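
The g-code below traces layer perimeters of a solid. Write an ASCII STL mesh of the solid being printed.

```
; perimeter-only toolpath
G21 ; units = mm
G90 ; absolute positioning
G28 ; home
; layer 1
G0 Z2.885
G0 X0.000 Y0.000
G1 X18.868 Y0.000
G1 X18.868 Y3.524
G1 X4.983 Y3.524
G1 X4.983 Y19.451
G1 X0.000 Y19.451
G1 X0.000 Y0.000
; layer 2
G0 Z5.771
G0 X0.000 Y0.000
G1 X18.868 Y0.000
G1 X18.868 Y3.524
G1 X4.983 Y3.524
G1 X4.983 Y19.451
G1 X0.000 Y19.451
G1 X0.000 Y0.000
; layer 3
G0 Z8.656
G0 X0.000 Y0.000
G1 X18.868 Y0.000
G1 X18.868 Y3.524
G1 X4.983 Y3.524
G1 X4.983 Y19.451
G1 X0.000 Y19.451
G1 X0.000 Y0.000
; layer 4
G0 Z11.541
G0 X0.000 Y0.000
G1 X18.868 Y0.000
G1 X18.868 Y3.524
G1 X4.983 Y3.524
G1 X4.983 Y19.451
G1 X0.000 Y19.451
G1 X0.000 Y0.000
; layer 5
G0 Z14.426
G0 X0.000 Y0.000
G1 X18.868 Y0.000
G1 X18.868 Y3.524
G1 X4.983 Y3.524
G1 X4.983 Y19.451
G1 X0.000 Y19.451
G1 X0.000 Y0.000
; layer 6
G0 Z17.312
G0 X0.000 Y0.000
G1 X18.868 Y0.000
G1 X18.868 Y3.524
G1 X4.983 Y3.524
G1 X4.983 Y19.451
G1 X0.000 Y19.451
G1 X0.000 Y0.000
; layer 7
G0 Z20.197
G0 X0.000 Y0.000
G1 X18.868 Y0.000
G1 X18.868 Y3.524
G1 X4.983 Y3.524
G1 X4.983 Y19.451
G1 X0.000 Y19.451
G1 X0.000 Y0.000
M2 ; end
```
solid part
  facet normal 0.0000 0.0000 -1.0000
    outer loop
      vertex 18.868 3.524 0.000
      vertex 18.868 0.000 0.000
      vertex 0.000 0.000 0.000
    endloop
  endfacet
  facet normal 0.0000 0.0000 -1.0000
    outer loop
      vertex 4.983 3.524 0.000
      vertex 18.868 3.524 0.000
      vertex 0.000 0.000 0.000
    endloop
  endfacet
  facet normal 0.0000 0.0000 -1.0000
    outer loop
      vertex 4.983 19.451 0.000
      vertex 4.983 3.524 0.000
      vertex 0.000 0.000 0.000
    endloop
  endfacet
  facet normal 0.0000 0.0000 -1.0000
    outer loop
      vertex 0.000 19.451 0.000
      vertex 4.983 19.451 0.000
      vertex 0.000 0.000 0.000
    endloop
  endfacet
  facet normal 0.0000 0.0000 1.0000
    outer loop
      vertex 0.000 0.000 20.197
      vertex 18.868 0.000 20.197
      vertex 18.868 3.524 20.197
    endloop
  endfacet
  facet normal 0.0000 0.0000 1.0000
    outer loop
      vertex 0.000 0.000 20.197
      vertex 18.868 3.524 20.197
      vertex 4.983 3.524 20.197
    endloop
  endfacet
  facet normal 0.0000 0.0000 1.0000
    outer loop
      vertex 0.000 0.000 20.197
      vertex 4.983 3.524 20.197
      vertex 4.983 19.451 20.197
    endloop
  endfacet
  facet normal 0.0000 0.0000 1.0000
    outer loop
      vertex 0.000 0.000 20.197
      vertex 4.983 19.451 20.197
      vertex 0.000 19.451 20.197
    endloop
  endfacet
  facet normal 0.0000 -1.0000 0.0000
    outer loop
      vertex 0.000 0.000 0.000
      vertex 18.868 0.000 0.000
      vertex 18.868 0.000 20.197
    endloop
  endfacet
  facet normal 0.0000 -1.0000 0.0000
    outer loop
      vertex 0.000 0.000 0.000
      vertex 18.868 0.000 20.197
      vertex 0.000 0.000 20.197
    endloop
  endfacet
  facet normal 1.0000 0.0000 0.0000
    outer loop
      vertex 18.868 0.000 0.000
      vertex 18.868 3.524 0.000
      vertex 18.868 3.524 20.197
    endloop
  endfacet
  facet normal 1.0000 0.0000 0.0000
    outer loop
      vertex 18.868 0.000 0.000
      vertex 18.868 3.524 20.197
      vertex 18.868 0.000 20.197
    endloop
  endfacet
  facet normal 0.0000 1.0000 0.0000
    outer loop
      vertex 18.868 3.524 0.000
      vertex 4.983 3.524 0.000
      vertex 4.983 3.524 20.197
    endloop
  endfacet
  facet normal 0.0000 1.0000 0.0000
    outer loop
      vertex 18.868 3.524 0.000
      vertex 4.983 3.524 20.197
      vertex 18.868 3.524 20.197
    endloop
  endfacet
  facet normal 1.0000 0.0000 0.0000
    outer loop
      vertex 4.983 3.524 0.000
      vertex 4.983 19.451 0.000
      vertex 4.983 19.451 20.197
    endloop
  endfacet
  facet normal 1.0000 0.0000 0.0000
    outer loop
      vertex 4.983 3.524 0.000
      vertex 4.983 19.451 20.197
      vertex 4.983 3.524 20.197
    endloop
  endfacet
  facet normal 0.0000 1.0000 0.0000
    outer loop
      vertex 4.983 19.451 0.000
      vertex 0.000 19.451 0.000
      vertex 0.000 19.451 20.197
    endloop
  endfacet
  facet normal 0.0000 1.0000 0.0000
    outer loop
      vertex 4.983 19.451 0.000
      vertex 0.000 19.451 20.197
      vertex 4.983 19.451 20.197
    endloop
  endfacet
  facet normal -1.0000 0.0000 0.0000
    outer loop
      vertex 0.000 19.451 0.000
      vertex 0.000 0.000 0.000
      vertex 0.000 0.000 20.197
    endloop
  endfacet
  facet normal -1.0000 0.0000 0.0000
    outer loop
      vertex 0.000 19.451 0.000
      vertex 0.000 0.000 20.197
      vertex 0.000 19.451 20.197
    endloop
  endfacet
endsolid part

The G0 Z moves step by Δz≈2.885 mm. Every layer's G1 loop is the same polygon, so the solid is a straight extrusion of it from z=0 to z≈20.2. Closing with flat bottom and top caps and triangulating gives 20 facets — an L-shaped prism: outer 18.9 × 19.5 mm, arm thicknesses ≈ 3.52 mm (horizontal) and 4.98 mm (vertical), extruded 20.2 mm in z.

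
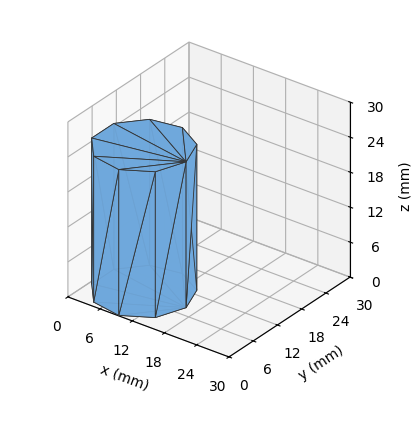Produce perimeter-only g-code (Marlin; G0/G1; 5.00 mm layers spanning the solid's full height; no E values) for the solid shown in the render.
Reading the render: the shape is a regular 9-sided prism (a cylinder approximated with 9 flat sides), circumscribed radius ≈ 8 mm, height ≈ 25 mm (dimensions read to the nearest mm from the axis ticks). For the g-code, the solid's height is divided into equal slices at the stated Δz and each level perimeter traced with G1 moves after a G0 lift.

; perimeter-only toolpath
G21 ; units = mm
G90 ; absolute positioning
G28 ; home
; layer 1
G0 Z5.00
G0 X16.00 Y8.00
G1 X14.13 Y13.14
G1 X9.39 Y15.88
G1 X4.00 Y14.93
G1 X0.48 Y10.74
G1 X0.48 Y5.26
G1 X4.00 Y1.07
G1 X9.39 Y0.12
G1 X14.13 Y2.86
G1 X16.00 Y8.00
; layer 2
G0 Z10.00
G0 X16.00 Y8.00
G1 X14.13 Y13.14
G1 X9.39 Y15.88
G1 X4.00 Y14.93
G1 X0.48 Y10.74
G1 X0.48 Y5.26
G1 X4.00 Y1.07
G1 X9.39 Y0.12
G1 X14.13 Y2.86
G1 X16.00 Y8.00
; layer 3
G0 Z15.00
G0 X16.00 Y8.00
G1 X14.13 Y13.14
G1 X9.39 Y15.88
G1 X4.00 Y14.93
G1 X0.48 Y10.74
G1 X0.48 Y5.26
G1 X4.00 Y1.07
G1 X9.39 Y0.12
G1 X14.13 Y2.86
G1 X16.00 Y8.00
; layer 4
G0 Z20.00
G0 X16.00 Y8.00
G1 X14.13 Y13.14
G1 X9.39 Y15.88
G1 X4.00 Y14.93
G1 X0.48 Y10.74
G1 X0.48 Y5.26
G1 X4.00 Y1.07
G1 X9.39 Y0.12
G1 X14.13 Y2.86
G1 X16.00 Y8.00
; layer 5
G0 Z25.00
G0 X16.00 Y8.00
G1 X14.13 Y13.14
G1 X9.39 Y15.88
G1 X4.00 Y14.93
G1 X0.48 Y10.74
G1 X0.48 Y5.26
G1 X4.00 Y1.07
G1 X9.39 Y0.12
G1 X14.13 Y2.86
G1 X16.00 Y8.00
M2 ; end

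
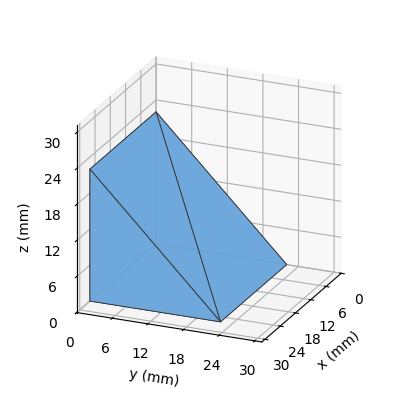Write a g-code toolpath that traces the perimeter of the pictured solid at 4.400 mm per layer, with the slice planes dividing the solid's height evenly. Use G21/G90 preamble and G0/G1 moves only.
Reading the render: the shape is a wedge (ramp): 26 × 22 mm base, rising to 22 mm along the y=0 edge and sloping linearly to z=0 at y=22 (dimensions read to the nearest mm from the axis ticks). For the g-code, the solid's height is divided into equal slices at the stated Δz and each level perimeter traced with G1 moves after a G0 lift.

; perimeter-only toolpath
G21 ; units = mm
G90 ; absolute positioning
G28 ; home
; layer 1
G0 Z4.400
G0 X0.000 Y0.000
G1 X26.000 Y0.000
G1 X26.000 Y17.600
G1 X0.000 Y17.600
G1 X0.000 Y0.000
; layer 2
G0 Z8.800
G0 X0.000 Y0.000
G1 X26.000 Y0.000
G1 X26.000 Y13.200
G1 X0.000 Y13.200
G1 X0.000 Y0.000
; layer 3
G0 Z13.200
G0 X0.000 Y0.000
G1 X26.000 Y0.000
G1 X26.000 Y8.800
G1 X0.000 Y8.800
G1 X0.000 Y0.000
; layer 4
G0 Z17.600
G0 X0.000 Y0.000
G1 X26.000 Y0.000
G1 X26.000 Y4.400
G1 X0.000 Y4.400
G1 X0.000 Y0.000
M2 ; end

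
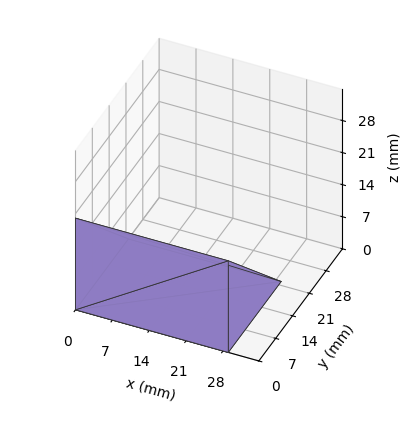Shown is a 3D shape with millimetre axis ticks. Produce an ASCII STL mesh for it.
Reading the render: the shape is a wedge (ramp): 29 × 22 mm base, rising to 20 mm along the y=0 edge and sloping linearly to z=0 at y=22 (dimensions read to the nearest mm from the axis ticks). For the STL, each face is triangulated and given an outward normal.

solid part
  facet normal 0.0000 0.0000 -1.0000
    outer loop
      vertex 29.00 22.00 0.00
      vertex 29.00 0.00 0.00
      vertex 0.00 0.00 0.00
    endloop
  endfacet
  facet normal 0.0000 0.0000 -1.0000
    outer loop
      vertex 0.00 22.00 0.00
      vertex 29.00 22.00 0.00
      vertex 0.00 0.00 0.00
    endloop
  endfacet
  facet normal 0.0000 -1.0000 0.0000
    outer loop
      vertex 0.00 0.00 0.00
      vertex 29.00 0.00 0.00
      vertex 29.00 0.00 20.00
    endloop
  endfacet
  facet normal 0.0000 -1.0000 0.0000
    outer loop
      vertex 0.00 0.00 0.00
      vertex 29.00 0.00 20.00
      vertex 0.00 0.00 20.00
    endloop
  endfacet
  facet normal 0.0000 0.6727 0.7399
    outer loop
      vertex 0.00 0.00 20.00
      vertex 29.00 0.00 20.00
      vertex 29.00 22.00 0.00
    endloop
  endfacet
  facet normal 0.0000 0.6727 0.7399
    outer loop
      vertex 0.00 0.00 20.00
      vertex 29.00 22.00 0.00
      vertex 0.00 22.00 0.00
    endloop
  endfacet
  facet normal -1.0000 0.0000 0.0000
    outer loop
      vertex 0.00 0.00 20.00
      vertex 0.00 22.00 0.00
      vertex 0.00 0.00 0.00
    endloop
  endfacet
  facet normal 1.0000 0.0000 0.0000
    outer loop
      vertex 29.00 0.00 0.00
      vertex 29.00 22.00 0.00
      vertex 29.00 0.00 20.00
    endloop
  endfacet
endsolid part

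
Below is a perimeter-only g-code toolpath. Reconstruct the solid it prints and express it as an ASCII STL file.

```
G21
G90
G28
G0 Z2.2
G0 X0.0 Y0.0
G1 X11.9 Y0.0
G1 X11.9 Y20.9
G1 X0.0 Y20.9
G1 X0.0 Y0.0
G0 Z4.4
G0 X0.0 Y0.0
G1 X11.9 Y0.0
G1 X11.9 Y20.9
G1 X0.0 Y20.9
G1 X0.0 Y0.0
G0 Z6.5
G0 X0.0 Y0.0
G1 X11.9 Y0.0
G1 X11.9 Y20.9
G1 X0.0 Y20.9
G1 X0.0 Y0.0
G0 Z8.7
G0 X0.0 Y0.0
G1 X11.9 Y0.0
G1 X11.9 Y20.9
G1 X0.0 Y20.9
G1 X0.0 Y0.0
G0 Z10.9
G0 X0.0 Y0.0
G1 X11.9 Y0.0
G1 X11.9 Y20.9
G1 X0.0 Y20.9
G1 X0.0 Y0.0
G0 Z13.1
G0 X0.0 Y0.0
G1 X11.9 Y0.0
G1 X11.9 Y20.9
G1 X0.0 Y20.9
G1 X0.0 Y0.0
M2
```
solid part
  facet normal 0.0000 0.0000 -1.0000
    outer loop
      vertex 11.9 20.9 0.0
      vertex 11.9 0.0 0.0
      vertex 0.0 0.0 0.0
    endloop
  endfacet
  facet normal 0.0000 0.0000 -1.0000
    outer loop
      vertex 0.0 20.9 0.0
      vertex 11.9 20.9 0.0
      vertex 0.0 0.0 0.0
    endloop
  endfacet
  facet normal 0.0000 0.0000 1.0000
    outer loop
      vertex 0.0 0.0 13.1
      vertex 11.9 0.0 13.1
      vertex 11.9 20.9 13.1
    endloop
  endfacet
  facet normal 0.0000 0.0000 1.0000
    outer loop
      vertex 0.0 0.0 13.1
      vertex 11.9 20.9 13.1
      vertex 0.0 20.9 13.1
    endloop
  endfacet
  facet normal 0.0000 -1.0000 0.0000
    outer loop
      vertex 0.0 0.0 0.0
      vertex 11.9 0.0 0.0
      vertex 11.9 0.0 13.1
    endloop
  endfacet
  facet normal 0.0000 -1.0000 0.0000
    outer loop
      vertex 0.0 0.0 0.0
      vertex 11.9 0.0 13.1
      vertex 0.0 0.0 13.1
    endloop
  endfacet
  facet normal 0.0000 1.0000 0.0000
    outer loop
      vertex 11.9 20.9 13.1
      vertex 11.9 20.9 0.0
      vertex 0.0 20.9 0.0
    endloop
  endfacet
  facet normal 0.0000 1.0000 0.0000
    outer loop
      vertex 0.0 20.9 13.1
      vertex 11.9 20.9 13.1
      vertex 0.0 20.9 0.0
    endloop
  endfacet
  facet normal -1.0000 0.0000 0.0000
    outer loop
      vertex 0.0 20.9 13.1
      vertex 0.0 20.9 0.0
      vertex 0.0 0.0 0.0
    endloop
  endfacet
  facet normal -1.0000 0.0000 0.0000
    outer loop
      vertex 0.0 0.0 13.1
      vertex 0.0 20.9 13.1
      vertex 0.0 0.0 0.0
    endloop
  endfacet
  facet normal 1.0000 0.0000 0.0000
    outer loop
      vertex 11.9 0.0 0.0
      vertex 11.9 20.9 0.0
      vertex 11.9 20.9 13.1
    endloop
  endfacet
  facet normal 1.0000 0.0000 0.0000
    outer loop
      vertex 11.9 0.0 0.0
      vertex 11.9 20.9 13.1
      vertex 11.9 0.0 13.1
    endloop
  endfacet
endsolid part

The G0 Z moves step by Δz≈2.2 mm. Every layer's G1 loop is the same polygon, so the solid is a straight extrusion of it from z=0 to z≈13.1. Closing with flat bottom and top caps and triangulating gives 12 facets — a rectangular box, roughly 11.9 × 20.9 mm footprint and 13.1 mm tall.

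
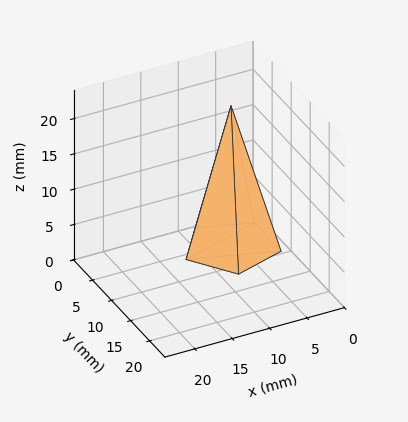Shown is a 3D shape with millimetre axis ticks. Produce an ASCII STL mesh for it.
Reading the render: the shape is a regular 5-sided pyramid, base circumscribed radius ≈ 6 mm, apex at z ≈ 20 mm (dimensions read to the nearest mm from the axis ticks). For the STL, each face is triangulated and given an outward normal.

solid part
  facet normal 0.0000 0.0000 -1.0000
    outer loop
      vertex 1.1 9.5 0.0
      vertex 7.9 11.7 0.0
      vertex 12.0 6.0 0.0
    endloop
  endfacet
  facet normal 0.0000 0.0000 -1.0000
    outer loop
      vertex 1.1 2.5 0.0
      vertex 1.1 9.5 0.0
      vertex 12.0 6.0 0.0
    endloop
  endfacet
  facet normal 0.0000 0.0000 -1.0000
    outer loop
      vertex 7.9 0.3 0.0
      vertex 1.1 2.5 0.0
      vertex 12.0 6.0 0.0
    endloop
  endfacet
  facet normal 0.7888 0.5673 0.2366
    outer loop
      vertex 12.0 6.0 0.0
      vertex 7.9 11.7 0.0
      vertex 6.0 6.0 20.0
    endloop
  endfacet
  facet normal -0.2992 0.9248 0.2351
    outer loop
      vertex 7.9 11.7 0.0
      vertex 1.1 9.5 0.0
      vertex 6.0 6.0 20.0
    endloop
  endfacet
  facet normal -0.9713 0.0000 0.2380
    outer loop
      vertex 1.1 9.5 0.0
      vertex 1.1 2.5 0.0
      vertex 6.0 6.0 20.0
    endloop
  endfacet
  facet normal -0.2992 -0.9248 0.2351
    outer loop
      vertex 1.1 2.5 0.0
      vertex 7.9 0.3 0.0
      vertex 6.0 6.0 20.0
    endloop
  endfacet
  facet normal 0.7888 -0.5673 0.2366
    outer loop
      vertex 7.9 0.3 0.0
      vertex 12.0 6.0 0.0
      vertex 6.0 6.0 20.0
    endloop
  endfacet
endsolid part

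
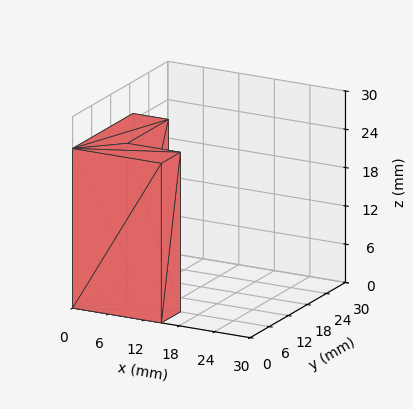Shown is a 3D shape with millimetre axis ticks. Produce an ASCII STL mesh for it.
Reading the render: the shape is an L-shaped prism: outer 15 × 19 mm, arm thicknesses ≈ 6 mm (horizontal) and 6 mm (vertical), extruded 25 mm in z (dimensions read to the nearest mm from the axis ticks). For the STL, each face is triangulated and given an outward normal.

solid part
  facet normal 0.0000 0.0000 -1.0000
    outer loop
      vertex 15.00 6.00 0.00
      vertex 15.00 0.00 0.00
      vertex 0.00 0.00 0.00
    endloop
  endfacet
  facet normal 0.0000 0.0000 -1.0000
    outer loop
      vertex 6.00 6.00 0.00
      vertex 15.00 6.00 0.00
      vertex 0.00 0.00 0.00
    endloop
  endfacet
  facet normal 0.0000 0.0000 -1.0000
    outer loop
      vertex 6.00 19.00 0.00
      vertex 6.00 6.00 0.00
      vertex 0.00 0.00 0.00
    endloop
  endfacet
  facet normal 0.0000 0.0000 -1.0000
    outer loop
      vertex 0.00 19.00 0.00
      vertex 6.00 19.00 0.00
      vertex 0.00 0.00 0.00
    endloop
  endfacet
  facet normal 0.0000 0.0000 1.0000
    outer loop
      vertex 0.00 0.00 25.00
      vertex 15.00 0.00 25.00
      vertex 15.00 6.00 25.00
    endloop
  endfacet
  facet normal 0.0000 0.0000 1.0000
    outer loop
      vertex 0.00 0.00 25.00
      vertex 15.00 6.00 25.00
      vertex 6.00 6.00 25.00
    endloop
  endfacet
  facet normal 0.0000 0.0000 1.0000
    outer loop
      vertex 0.00 0.00 25.00
      vertex 6.00 6.00 25.00
      vertex 6.00 19.00 25.00
    endloop
  endfacet
  facet normal 0.0000 0.0000 1.0000
    outer loop
      vertex 0.00 0.00 25.00
      vertex 6.00 19.00 25.00
      vertex 0.00 19.00 25.00
    endloop
  endfacet
  facet normal 0.0000 -1.0000 0.0000
    outer loop
      vertex 0.00 0.00 0.00
      vertex 15.00 0.00 0.00
      vertex 15.00 0.00 25.00
    endloop
  endfacet
  facet normal 0.0000 -1.0000 0.0000
    outer loop
      vertex 0.00 0.00 0.00
      vertex 15.00 0.00 25.00
      vertex 0.00 0.00 25.00
    endloop
  endfacet
  facet normal 1.0000 0.0000 0.0000
    outer loop
      vertex 15.00 0.00 0.00
      vertex 15.00 6.00 0.00
      vertex 15.00 6.00 25.00
    endloop
  endfacet
  facet normal 1.0000 0.0000 0.0000
    outer loop
      vertex 15.00 0.00 0.00
      vertex 15.00 6.00 25.00
      vertex 15.00 0.00 25.00
    endloop
  endfacet
  facet normal 0.0000 1.0000 0.0000
    outer loop
      vertex 15.00 6.00 0.00
      vertex 6.00 6.00 0.00
      vertex 6.00 6.00 25.00
    endloop
  endfacet
  facet normal 0.0000 1.0000 0.0000
    outer loop
      vertex 15.00 6.00 0.00
      vertex 6.00 6.00 25.00
      vertex 15.00 6.00 25.00
    endloop
  endfacet
  facet normal 1.0000 0.0000 0.0000
    outer loop
      vertex 6.00 6.00 0.00
      vertex 6.00 19.00 0.00
      vertex 6.00 19.00 25.00
    endloop
  endfacet
  facet normal 1.0000 0.0000 0.0000
    outer loop
      vertex 6.00 6.00 0.00
      vertex 6.00 19.00 25.00
      vertex 6.00 6.00 25.00
    endloop
  endfacet
  facet normal 0.0000 1.0000 0.0000
    outer loop
      vertex 6.00 19.00 0.00
      vertex 0.00 19.00 0.00
      vertex 0.00 19.00 25.00
    endloop
  endfacet
  facet normal 0.0000 1.0000 0.0000
    outer loop
      vertex 6.00 19.00 0.00
      vertex 0.00 19.00 25.00
      vertex 6.00 19.00 25.00
    endloop
  endfacet
  facet normal -1.0000 0.0000 0.0000
    outer loop
      vertex 0.00 19.00 0.00
      vertex 0.00 0.00 0.00
      vertex 0.00 0.00 25.00
    endloop
  endfacet
  facet normal -1.0000 0.0000 0.0000
    outer loop
      vertex 0.00 19.00 0.00
      vertex 0.00 0.00 25.00
      vertex 0.00 19.00 25.00
    endloop
  endfacet
endsolid part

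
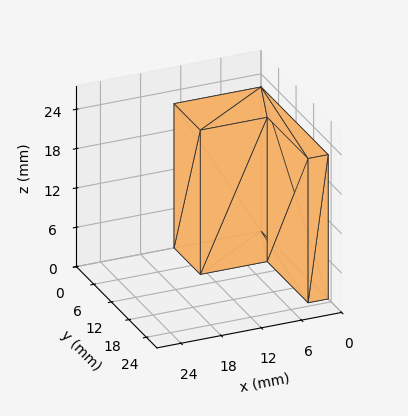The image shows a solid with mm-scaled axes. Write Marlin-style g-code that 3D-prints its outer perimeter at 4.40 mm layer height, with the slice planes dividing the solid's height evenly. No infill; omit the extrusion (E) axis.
Reading the render: the shape is an L-shaped prism: outer 13 × 23 mm, arm thicknesses ≈ 9 mm (horizontal) and 3 mm (vertical), extruded 22 mm in z (dimensions read to the nearest mm from the axis ticks). For the g-code, the solid's height is divided into equal slices at the stated Δz and each level perimeter traced with G1 moves after a G0 lift.

; perimeter-only toolpath
G21 ; units = mm
G90 ; absolute positioning
G28 ; home
; layer 1
G0 Z4.40
G0 X0.00 Y0.00
G1 X13.00 Y0.00
G1 X13.00 Y9.00
G1 X3.00 Y9.00
G1 X3.00 Y23.00
G1 X0.00 Y23.00
G1 X0.00 Y0.00
; layer 2
G0 Z8.80
G0 X0.00 Y0.00
G1 X13.00 Y0.00
G1 X13.00 Y9.00
G1 X3.00 Y9.00
G1 X3.00 Y23.00
G1 X0.00 Y23.00
G1 X0.00 Y0.00
; layer 3
G0 Z13.20
G0 X0.00 Y0.00
G1 X13.00 Y0.00
G1 X13.00 Y9.00
G1 X3.00 Y9.00
G1 X3.00 Y23.00
G1 X0.00 Y23.00
G1 X0.00 Y0.00
; layer 4
G0 Z17.60
G0 X0.00 Y0.00
G1 X13.00 Y0.00
G1 X13.00 Y9.00
G1 X3.00 Y9.00
G1 X3.00 Y23.00
G1 X0.00 Y23.00
G1 X0.00 Y0.00
; layer 5
G0 Z22.00
G0 X0.00 Y0.00
G1 X13.00 Y0.00
G1 X13.00 Y9.00
G1 X3.00 Y9.00
G1 X3.00 Y23.00
G1 X0.00 Y23.00
G1 X0.00 Y0.00
M2 ; end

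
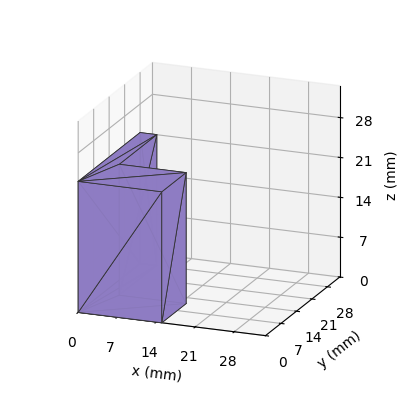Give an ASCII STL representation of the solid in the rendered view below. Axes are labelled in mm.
Reading the render: the shape is an L-shaped prism: outer 15 × 28 mm, arm thicknesses ≈ 11 mm (horizontal) and 3 mm (vertical), extruded 23 mm in z (dimensions read to the nearest mm from the axis ticks). For the STL, each face is triangulated and given an outward normal.

solid part
  facet normal 0.0000 0.0000 -1.0000
    outer loop
      vertex 15.00 11.00 0.00
      vertex 15.00 0.00 0.00
      vertex 0.00 0.00 0.00
    endloop
  endfacet
  facet normal 0.0000 0.0000 -1.0000
    outer loop
      vertex 3.00 11.00 0.00
      vertex 15.00 11.00 0.00
      vertex 0.00 0.00 0.00
    endloop
  endfacet
  facet normal 0.0000 0.0000 -1.0000
    outer loop
      vertex 3.00 28.00 0.00
      vertex 3.00 11.00 0.00
      vertex 0.00 0.00 0.00
    endloop
  endfacet
  facet normal 0.0000 0.0000 -1.0000
    outer loop
      vertex 0.00 28.00 0.00
      vertex 3.00 28.00 0.00
      vertex 0.00 0.00 0.00
    endloop
  endfacet
  facet normal 0.0000 0.0000 1.0000
    outer loop
      vertex 0.00 0.00 23.00
      vertex 15.00 0.00 23.00
      vertex 15.00 11.00 23.00
    endloop
  endfacet
  facet normal 0.0000 0.0000 1.0000
    outer loop
      vertex 0.00 0.00 23.00
      vertex 15.00 11.00 23.00
      vertex 3.00 11.00 23.00
    endloop
  endfacet
  facet normal 0.0000 0.0000 1.0000
    outer loop
      vertex 0.00 0.00 23.00
      vertex 3.00 11.00 23.00
      vertex 3.00 28.00 23.00
    endloop
  endfacet
  facet normal 0.0000 0.0000 1.0000
    outer loop
      vertex 0.00 0.00 23.00
      vertex 3.00 28.00 23.00
      vertex 0.00 28.00 23.00
    endloop
  endfacet
  facet normal 0.0000 -1.0000 0.0000
    outer loop
      vertex 0.00 0.00 0.00
      vertex 15.00 0.00 0.00
      vertex 15.00 0.00 23.00
    endloop
  endfacet
  facet normal 0.0000 -1.0000 0.0000
    outer loop
      vertex 0.00 0.00 0.00
      vertex 15.00 0.00 23.00
      vertex 0.00 0.00 23.00
    endloop
  endfacet
  facet normal 1.0000 0.0000 0.0000
    outer loop
      vertex 15.00 0.00 0.00
      vertex 15.00 11.00 0.00
      vertex 15.00 11.00 23.00
    endloop
  endfacet
  facet normal 1.0000 0.0000 0.0000
    outer loop
      vertex 15.00 0.00 0.00
      vertex 15.00 11.00 23.00
      vertex 15.00 0.00 23.00
    endloop
  endfacet
  facet normal 0.0000 1.0000 0.0000
    outer loop
      vertex 15.00 11.00 0.00
      vertex 3.00 11.00 0.00
      vertex 3.00 11.00 23.00
    endloop
  endfacet
  facet normal 0.0000 1.0000 0.0000
    outer loop
      vertex 15.00 11.00 0.00
      vertex 3.00 11.00 23.00
      vertex 15.00 11.00 23.00
    endloop
  endfacet
  facet normal 1.0000 0.0000 0.0000
    outer loop
      vertex 3.00 11.00 0.00
      vertex 3.00 28.00 0.00
      vertex 3.00 28.00 23.00
    endloop
  endfacet
  facet normal 1.0000 0.0000 0.0000
    outer loop
      vertex 3.00 11.00 0.00
      vertex 3.00 28.00 23.00
      vertex 3.00 11.00 23.00
    endloop
  endfacet
  facet normal 0.0000 1.0000 0.0000
    outer loop
      vertex 3.00 28.00 0.00
      vertex 0.00 28.00 0.00
      vertex 0.00 28.00 23.00
    endloop
  endfacet
  facet normal 0.0000 1.0000 0.0000
    outer loop
      vertex 3.00 28.00 0.00
      vertex 0.00 28.00 23.00
      vertex 3.00 28.00 23.00
    endloop
  endfacet
  facet normal -1.0000 0.0000 0.0000
    outer loop
      vertex 0.00 28.00 0.00
      vertex 0.00 0.00 0.00
      vertex 0.00 0.00 23.00
    endloop
  endfacet
  facet normal -1.0000 0.0000 0.0000
    outer loop
      vertex 0.00 28.00 0.00
      vertex 0.00 0.00 23.00
      vertex 0.00 28.00 23.00
    endloop
  endfacet
endsolid part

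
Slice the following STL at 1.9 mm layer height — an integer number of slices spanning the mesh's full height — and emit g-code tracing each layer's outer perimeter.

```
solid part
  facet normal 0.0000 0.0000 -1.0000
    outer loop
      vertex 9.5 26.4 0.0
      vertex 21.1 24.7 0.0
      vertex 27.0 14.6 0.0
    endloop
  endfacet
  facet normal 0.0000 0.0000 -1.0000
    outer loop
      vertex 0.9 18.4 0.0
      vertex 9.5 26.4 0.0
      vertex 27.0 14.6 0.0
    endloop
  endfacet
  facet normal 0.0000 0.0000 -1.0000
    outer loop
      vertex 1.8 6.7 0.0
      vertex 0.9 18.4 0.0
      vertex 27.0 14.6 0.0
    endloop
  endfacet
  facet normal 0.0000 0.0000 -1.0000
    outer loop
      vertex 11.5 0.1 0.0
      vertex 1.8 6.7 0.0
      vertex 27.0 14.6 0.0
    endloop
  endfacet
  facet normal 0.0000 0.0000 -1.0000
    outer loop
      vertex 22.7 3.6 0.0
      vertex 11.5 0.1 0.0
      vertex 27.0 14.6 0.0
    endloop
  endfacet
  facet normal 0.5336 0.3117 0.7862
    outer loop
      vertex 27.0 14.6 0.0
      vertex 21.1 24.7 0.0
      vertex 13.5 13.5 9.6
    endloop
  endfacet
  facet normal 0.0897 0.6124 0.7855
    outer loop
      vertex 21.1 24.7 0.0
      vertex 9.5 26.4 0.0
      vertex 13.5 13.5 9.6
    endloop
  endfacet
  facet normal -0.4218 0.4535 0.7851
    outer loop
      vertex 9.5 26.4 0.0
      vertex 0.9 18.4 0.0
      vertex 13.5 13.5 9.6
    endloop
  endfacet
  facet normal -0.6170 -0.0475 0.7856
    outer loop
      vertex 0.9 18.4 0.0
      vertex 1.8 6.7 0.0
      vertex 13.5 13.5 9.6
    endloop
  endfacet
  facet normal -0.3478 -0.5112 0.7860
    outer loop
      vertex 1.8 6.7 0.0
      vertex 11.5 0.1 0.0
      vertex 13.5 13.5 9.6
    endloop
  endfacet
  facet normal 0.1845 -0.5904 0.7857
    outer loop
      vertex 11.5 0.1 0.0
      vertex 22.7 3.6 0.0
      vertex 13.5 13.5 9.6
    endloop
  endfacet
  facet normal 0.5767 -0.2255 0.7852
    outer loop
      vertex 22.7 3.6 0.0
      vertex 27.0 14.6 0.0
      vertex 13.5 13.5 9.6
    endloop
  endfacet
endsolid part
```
; perimeter-only toolpath
G21 ; units = mm
G90 ; absolute positioning
G28 ; home
; layer 1
G0 Z1.9
G0 X24.3 Y14.4
G1 X19.6 Y22.5
G1 X10.3 Y23.8
G1 X3.4 Y17.4
G1 X4.1 Y8.1
G1 X11.9 Y2.8
G1 X20.9 Y5.6
G1 X24.3 Y14.4
; layer 2
G0 Z3.8
G0 X21.6 Y14.2
G1 X18.1 Y20.2
G1 X11.1 Y21.2
G1 X5.9 Y16.4
G1 X6.5 Y9.4
G1 X12.3 Y5.5
G1 X19.0 Y7.6
G1 X21.6 Y14.2
; layer 3
G0 Z5.8
G0 X18.9 Y13.9
G1 X16.5 Y18.0
G1 X11.9 Y18.7
G1 X8.5 Y15.5
G1 X8.8 Y10.8
G1 X12.7 Y8.1
G1 X17.2 Y9.5
G1 X18.9 Y13.9
; layer 4
G0 Z7.7
G0 X16.2 Y13.7
G1 X15.0 Y15.7
G1 X12.7 Y16.1
G1 X11.0 Y14.5
G1 X11.2 Y12.1
G1 X13.1 Y10.8
G1 X15.3 Y11.5
G1 X16.2 Y13.7
M2 ; end

The solid is a regular 7-sided pyramid, base circumscribed radius ≈ 13.5 mm, apex at z ≈ 9.6 mm. Slicing at Δz = 1.9 mm — 5 equal slices spanning the solid's height, so layer i sits at z = i·h/5 — gives 4 non-empty perimeters. Each is a 7-segment closed polygon; G0 lifts to the layer z and rapids to the start vertex, then G1 traces the edges. The cross-section shrinks linearly with z (the slice at the apex is degenerate and omitted).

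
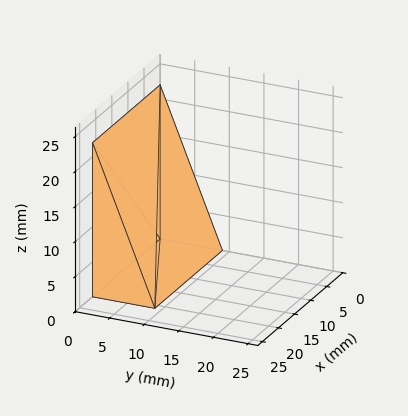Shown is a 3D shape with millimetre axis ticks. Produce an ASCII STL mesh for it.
Reading the render: the shape is a wedge (ramp): 21 × 9 mm base, rising to 22 mm along the y=0 edge and sloping linearly to z=0 at y=9 (dimensions read to the nearest mm from the axis ticks). For the STL, each face is triangulated and given an outward normal.

solid part
  facet normal 0.0000 0.0000 -1.0000
    outer loop
      vertex 21.000 9.000 0.000
      vertex 21.000 0.000 0.000
      vertex 0.000 0.000 0.000
    endloop
  endfacet
  facet normal 0.0000 0.0000 -1.0000
    outer loop
      vertex 0.000 9.000 0.000
      vertex 21.000 9.000 0.000
      vertex 0.000 0.000 0.000
    endloop
  endfacet
  facet normal 0.0000 -1.0000 0.0000
    outer loop
      vertex 0.000 0.000 0.000
      vertex 21.000 0.000 0.000
      vertex 21.000 0.000 22.000
    endloop
  endfacet
  facet normal 0.0000 -1.0000 0.0000
    outer loop
      vertex 0.000 0.000 0.000
      vertex 21.000 0.000 22.000
      vertex 0.000 0.000 22.000
    endloop
  endfacet
  facet normal 0.0000 0.9255 0.3786
    outer loop
      vertex 0.000 0.000 22.000
      vertex 21.000 0.000 22.000
      vertex 21.000 9.000 0.000
    endloop
  endfacet
  facet normal 0.0000 0.9255 0.3786
    outer loop
      vertex 0.000 0.000 22.000
      vertex 21.000 9.000 0.000
      vertex 0.000 9.000 0.000
    endloop
  endfacet
  facet normal -1.0000 0.0000 0.0000
    outer loop
      vertex 0.000 0.000 22.000
      vertex 0.000 9.000 0.000
      vertex 0.000 0.000 0.000
    endloop
  endfacet
  facet normal 1.0000 0.0000 0.0000
    outer loop
      vertex 21.000 0.000 0.000
      vertex 21.000 9.000 0.000
      vertex 21.000 0.000 22.000
    endloop
  endfacet
endsolid part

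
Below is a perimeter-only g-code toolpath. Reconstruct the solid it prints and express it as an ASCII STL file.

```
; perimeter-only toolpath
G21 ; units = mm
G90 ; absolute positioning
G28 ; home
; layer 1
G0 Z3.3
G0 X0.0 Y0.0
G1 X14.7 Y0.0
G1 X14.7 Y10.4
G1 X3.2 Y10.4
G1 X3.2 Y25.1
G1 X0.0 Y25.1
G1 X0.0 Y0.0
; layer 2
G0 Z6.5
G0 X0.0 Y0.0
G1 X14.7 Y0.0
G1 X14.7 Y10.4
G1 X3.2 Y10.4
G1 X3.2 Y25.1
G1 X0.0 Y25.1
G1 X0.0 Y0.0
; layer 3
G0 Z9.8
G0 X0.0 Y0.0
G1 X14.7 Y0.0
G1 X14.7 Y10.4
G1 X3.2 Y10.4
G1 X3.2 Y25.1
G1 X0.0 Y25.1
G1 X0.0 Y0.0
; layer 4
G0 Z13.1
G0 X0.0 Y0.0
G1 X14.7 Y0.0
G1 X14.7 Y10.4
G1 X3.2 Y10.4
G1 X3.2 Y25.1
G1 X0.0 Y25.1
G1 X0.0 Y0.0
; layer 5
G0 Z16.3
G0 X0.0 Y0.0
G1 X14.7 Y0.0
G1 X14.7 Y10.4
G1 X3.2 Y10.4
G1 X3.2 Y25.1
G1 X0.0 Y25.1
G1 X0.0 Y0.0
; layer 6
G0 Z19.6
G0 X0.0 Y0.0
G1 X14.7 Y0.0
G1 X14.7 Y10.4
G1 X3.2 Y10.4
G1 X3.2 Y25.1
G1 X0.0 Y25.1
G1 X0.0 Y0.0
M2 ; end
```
solid part
  facet normal 0.0000 0.0000 -1.0000
    outer loop
      vertex 14.7 10.4 0.0
      vertex 14.7 0.0 0.0
      vertex 0.0 0.0 0.0
    endloop
  endfacet
  facet normal 0.0000 0.0000 -1.0000
    outer loop
      vertex 3.2 10.4 0.0
      vertex 14.7 10.4 0.0
      vertex 0.0 0.0 0.0
    endloop
  endfacet
  facet normal 0.0000 0.0000 -1.0000
    outer loop
      vertex 3.2 25.1 0.0
      vertex 3.2 10.4 0.0
      vertex 0.0 0.0 0.0
    endloop
  endfacet
  facet normal 0.0000 0.0000 -1.0000
    outer loop
      vertex 0.0 25.1 0.0
      vertex 3.2 25.1 0.0
      vertex 0.0 0.0 0.0
    endloop
  endfacet
  facet normal 0.0000 0.0000 1.0000
    outer loop
      vertex 0.0 0.0 19.6
      vertex 14.7 0.0 19.6
      vertex 14.7 10.4 19.6
    endloop
  endfacet
  facet normal 0.0000 0.0000 1.0000
    outer loop
      vertex 0.0 0.0 19.6
      vertex 14.7 10.4 19.6
      vertex 3.2 10.4 19.6
    endloop
  endfacet
  facet normal 0.0000 0.0000 1.0000
    outer loop
      vertex 0.0 0.0 19.6
      vertex 3.2 10.4 19.6
      vertex 3.2 25.1 19.6
    endloop
  endfacet
  facet normal 0.0000 0.0000 1.0000
    outer loop
      vertex 0.0 0.0 19.6
      vertex 3.2 25.1 19.6
      vertex 0.0 25.1 19.6
    endloop
  endfacet
  facet normal 0.0000 -1.0000 0.0000
    outer loop
      vertex 0.0 0.0 0.0
      vertex 14.7 0.0 0.0
      vertex 14.7 0.0 19.6
    endloop
  endfacet
  facet normal 0.0000 -1.0000 0.0000
    outer loop
      vertex 0.0 0.0 0.0
      vertex 14.7 0.0 19.6
      vertex 0.0 0.0 19.6
    endloop
  endfacet
  facet normal 1.0000 0.0000 0.0000
    outer loop
      vertex 14.7 0.0 0.0
      vertex 14.7 10.4 0.0
      vertex 14.7 10.4 19.6
    endloop
  endfacet
  facet normal 1.0000 0.0000 0.0000
    outer loop
      vertex 14.7 0.0 0.0
      vertex 14.7 10.4 19.6
      vertex 14.7 0.0 19.6
    endloop
  endfacet
  facet normal 0.0000 1.0000 0.0000
    outer loop
      vertex 14.7 10.4 0.0
      vertex 3.2 10.4 0.0
      vertex 3.2 10.4 19.6
    endloop
  endfacet
  facet normal 0.0000 1.0000 0.0000
    outer loop
      vertex 14.7 10.4 0.0
      vertex 3.2 10.4 19.6
      vertex 14.7 10.4 19.6
    endloop
  endfacet
  facet normal 1.0000 0.0000 0.0000
    outer loop
      vertex 3.2 10.4 0.0
      vertex 3.2 25.1 0.0
      vertex 3.2 25.1 19.6
    endloop
  endfacet
  facet normal 1.0000 0.0000 0.0000
    outer loop
      vertex 3.2 10.4 0.0
      vertex 3.2 25.1 19.6
      vertex 3.2 10.4 19.6
    endloop
  endfacet
  facet normal 0.0000 1.0000 0.0000
    outer loop
      vertex 3.2 25.1 0.0
      vertex 0.0 25.1 0.0
      vertex 0.0 25.1 19.6
    endloop
  endfacet
  facet normal 0.0000 1.0000 0.0000
    outer loop
      vertex 3.2 25.1 0.0
      vertex 0.0 25.1 19.6
      vertex 3.2 25.1 19.6
    endloop
  endfacet
  facet normal -1.0000 0.0000 0.0000
    outer loop
      vertex 0.0 25.1 0.0
      vertex 0.0 0.0 0.0
      vertex 0.0 0.0 19.6
    endloop
  endfacet
  facet normal -1.0000 0.0000 0.0000
    outer loop
      vertex 0.0 25.1 0.0
      vertex 0.0 0.0 19.6
      vertex 0.0 25.1 19.6
    endloop
  endfacet
endsolid part

The G0 Z moves step by Δz≈3.3 mm. Every layer's G1 loop is the same polygon, so the solid is a straight extrusion of it from z=0 to z≈19.6. Closing with flat bottom and top caps and triangulating gives 20 facets — an L-shaped prism: outer 14.7 × 25.1 mm, arm thicknesses ≈ 10.4 mm (horizontal) and 3.2 mm (vertical), extruded 19.6 mm in z.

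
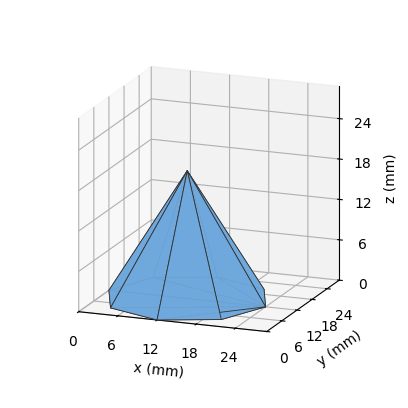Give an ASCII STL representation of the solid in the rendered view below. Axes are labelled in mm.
Reading the render: the shape is a regular 8-sided pyramid, base circumscribed radius ≈ 12 mm, apex at z ≈ 19 mm (dimensions read to the nearest mm from the axis ticks). For the STL, each face is triangulated and given an outward normal.

solid part
  facet normal 0.0000 0.0000 -1.0000
    outer loop
      vertex 12.000 24.000 0.000
      vertex 20.485 20.485 0.000
      vertex 24.000 12.000 0.000
    endloop
  endfacet
  facet normal 0.0000 0.0000 -1.0000
    outer loop
      vertex 3.515 20.485 0.000
      vertex 12.000 24.000 0.000
      vertex 24.000 12.000 0.000
    endloop
  endfacet
  facet normal 0.0000 0.0000 -1.0000
    outer loop
      vertex 0.000 12.000 0.000
      vertex 3.515 20.485 0.000
      vertex 24.000 12.000 0.000
    endloop
  endfacet
  facet normal 0.0000 0.0000 -1.0000
    outer loop
      vertex 3.515 3.515 0.000
      vertex 0.000 12.000 0.000
      vertex 24.000 12.000 0.000
    endloop
  endfacet
  facet normal 0.0000 0.0000 -1.0000
    outer loop
      vertex 12.000 0.000 0.000
      vertex 3.515 3.515 0.000
      vertex 24.000 12.000 0.000
    endloop
  endfacet
  facet normal 0.0000 0.0000 -1.0000
    outer loop
      vertex 20.485 3.515 0.000
      vertex 12.000 0.000 0.000
      vertex 24.000 12.000 0.000
    endloop
  endfacet
  facet normal 0.7980 0.3306 0.5040
    outer loop
      vertex 24.000 12.000 0.000
      vertex 20.485 20.485 0.000
      vertex 12.000 12.000 19.000
    endloop
  endfacet
  facet normal 0.3306 0.7980 0.5040
    outer loop
      vertex 20.485 20.485 0.000
      vertex 12.000 24.000 0.000
      vertex 12.000 12.000 19.000
    endloop
  endfacet
  facet normal -0.3306 0.7980 0.5040
    outer loop
      vertex 12.000 24.000 0.000
      vertex 3.515 20.485 0.000
      vertex 12.000 12.000 19.000
    endloop
  endfacet
  facet normal -0.7980 0.3306 0.5040
    outer loop
      vertex 3.515 20.485 0.000
      vertex 0.000 12.000 0.000
      vertex 12.000 12.000 19.000
    endloop
  endfacet
  facet normal -0.7980 -0.3306 0.5040
    outer loop
      vertex 0.000 12.000 0.000
      vertex 3.515 3.515 0.000
      vertex 12.000 12.000 19.000
    endloop
  endfacet
  facet normal -0.3306 -0.7980 0.5040
    outer loop
      vertex 3.515 3.515 0.000
      vertex 12.000 0.000 0.000
      vertex 12.000 12.000 19.000
    endloop
  endfacet
  facet normal 0.3306 -0.7980 0.5040
    outer loop
      vertex 12.000 0.000 0.000
      vertex 20.485 3.515 0.000
      vertex 12.000 12.000 19.000
    endloop
  endfacet
  facet normal 0.7980 -0.3306 0.5040
    outer loop
      vertex 20.485 3.515 0.000
      vertex 24.000 12.000 0.000
      vertex 12.000 12.000 19.000
    endloop
  endfacet
endsolid part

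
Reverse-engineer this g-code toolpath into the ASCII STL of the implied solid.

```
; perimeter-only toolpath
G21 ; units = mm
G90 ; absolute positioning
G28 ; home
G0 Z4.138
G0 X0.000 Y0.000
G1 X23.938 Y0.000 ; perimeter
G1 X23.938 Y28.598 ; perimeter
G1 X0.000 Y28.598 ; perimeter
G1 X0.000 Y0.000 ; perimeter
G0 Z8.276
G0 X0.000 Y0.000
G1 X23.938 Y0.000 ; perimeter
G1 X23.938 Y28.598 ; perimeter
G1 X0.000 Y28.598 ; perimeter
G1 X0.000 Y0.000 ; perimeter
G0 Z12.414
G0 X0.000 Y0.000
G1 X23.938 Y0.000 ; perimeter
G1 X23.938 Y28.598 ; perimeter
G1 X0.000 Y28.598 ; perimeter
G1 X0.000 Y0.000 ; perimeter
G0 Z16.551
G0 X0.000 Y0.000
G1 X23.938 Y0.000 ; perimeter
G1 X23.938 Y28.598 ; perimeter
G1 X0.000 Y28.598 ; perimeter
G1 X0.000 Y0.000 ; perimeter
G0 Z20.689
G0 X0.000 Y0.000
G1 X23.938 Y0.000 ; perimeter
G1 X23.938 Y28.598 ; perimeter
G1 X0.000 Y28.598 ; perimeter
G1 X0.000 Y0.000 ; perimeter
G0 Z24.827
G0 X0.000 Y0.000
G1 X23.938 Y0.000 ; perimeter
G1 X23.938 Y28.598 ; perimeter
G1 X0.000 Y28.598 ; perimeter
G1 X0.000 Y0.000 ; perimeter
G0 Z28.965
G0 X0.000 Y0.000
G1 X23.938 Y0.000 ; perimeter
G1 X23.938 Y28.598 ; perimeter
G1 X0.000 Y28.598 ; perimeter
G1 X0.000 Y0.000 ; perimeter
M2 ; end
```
solid part
  facet normal 0.0000 0.0000 -1.0000
    outer loop
      vertex 23.938 28.598 0.000
      vertex 23.938 0.000 0.000
      vertex 0.000 0.000 0.000
    endloop
  endfacet
  facet normal 0.0000 0.0000 -1.0000
    outer loop
      vertex 0.000 28.598 0.000
      vertex 23.938 28.598 0.000
      vertex 0.000 0.000 0.000
    endloop
  endfacet
  facet normal 0.0000 0.0000 1.0000
    outer loop
      vertex 0.000 0.000 28.965
      vertex 23.938 0.000 28.965
      vertex 23.938 28.598 28.965
    endloop
  endfacet
  facet normal 0.0000 0.0000 1.0000
    outer loop
      vertex 0.000 0.000 28.965
      vertex 23.938 28.598 28.965
      vertex 0.000 28.598 28.965
    endloop
  endfacet
  facet normal 0.0000 -1.0000 0.0000
    outer loop
      vertex 0.000 0.000 0.000
      vertex 23.938 0.000 0.000
      vertex 23.938 0.000 28.965
    endloop
  endfacet
  facet normal 0.0000 -1.0000 0.0000
    outer loop
      vertex 0.000 0.000 0.000
      vertex 23.938 0.000 28.965
      vertex 0.000 0.000 28.965
    endloop
  endfacet
  facet normal 0.0000 1.0000 0.0000
    outer loop
      vertex 23.938 28.598 28.965
      vertex 23.938 28.598 0.000
      vertex 0.000 28.598 0.000
    endloop
  endfacet
  facet normal 0.0000 1.0000 0.0000
    outer loop
      vertex 0.000 28.598 28.965
      vertex 23.938 28.598 28.965
      vertex 0.000 28.598 0.000
    endloop
  endfacet
  facet normal -1.0000 0.0000 0.0000
    outer loop
      vertex 0.000 28.598 28.965
      vertex 0.000 28.598 0.000
      vertex 0.000 0.000 0.000
    endloop
  endfacet
  facet normal -1.0000 0.0000 0.0000
    outer loop
      vertex 0.000 0.000 28.965
      vertex 0.000 28.598 28.965
      vertex 0.000 0.000 0.000
    endloop
  endfacet
  facet normal 1.0000 0.0000 0.0000
    outer loop
      vertex 23.938 0.000 0.000
      vertex 23.938 28.598 0.000
      vertex 23.938 28.598 28.965
    endloop
  endfacet
  facet normal 1.0000 0.0000 0.0000
    outer loop
      vertex 23.938 0.000 0.000
      vertex 23.938 28.598 28.965
      vertex 23.938 0.000 28.965
    endloop
  endfacet
endsolid part

The G0 Z moves step by Δz≈4.138 mm. Every layer's G1 loop is the same polygon, so the solid is a straight extrusion of it from z=0 to z≈29. Closing with flat bottom and top caps and triangulating gives 12 facets — a rectangular box, roughly 23.9 × 28.6 mm footprint and 29 mm tall.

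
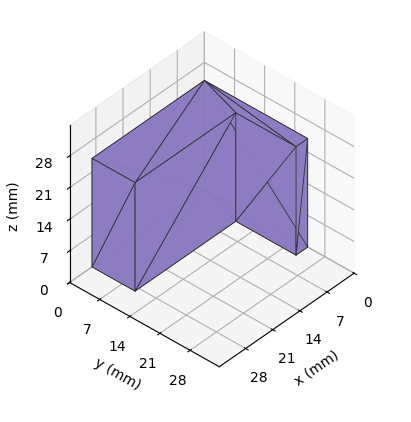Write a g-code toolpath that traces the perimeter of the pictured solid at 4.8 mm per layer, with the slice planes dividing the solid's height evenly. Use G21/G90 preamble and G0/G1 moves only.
Reading the render: the shape is an L-shaped prism: outer 29 × 24 mm, arm thicknesses ≈ 10 mm (horizontal) and 3 mm (vertical), extruded 24 mm in z (dimensions read to the nearest mm from the axis ticks). For the g-code, the solid's height is divided into equal slices at the stated Δz and each level perimeter traced with G1 moves after a G0 lift.

; perimeter-only toolpath
G21 ; units = mm
G90 ; absolute positioning
G28 ; home
; layer 1
G0 Z4.8
G0 X0.0 Y0.0
G1 X29.0 Y0.0
G1 X29.0 Y10.0
G1 X3.0 Y10.0
G1 X3.0 Y24.0
G1 X0.0 Y24.0
G1 X0.0 Y0.0
; layer 2
G0 Z9.6
G0 X0.0 Y0.0
G1 X29.0 Y0.0
G1 X29.0 Y10.0
G1 X3.0 Y10.0
G1 X3.0 Y24.0
G1 X0.0 Y24.0
G1 X0.0 Y0.0
; layer 3
G0 Z14.4
G0 X0.0 Y0.0
G1 X29.0 Y0.0
G1 X29.0 Y10.0
G1 X3.0 Y10.0
G1 X3.0 Y24.0
G1 X0.0 Y24.0
G1 X0.0 Y0.0
; layer 4
G0 Z19.2
G0 X0.0 Y0.0
G1 X29.0 Y0.0
G1 X29.0 Y10.0
G1 X3.0 Y10.0
G1 X3.0 Y24.0
G1 X0.0 Y24.0
G1 X0.0 Y0.0
; layer 5
G0 Z24.0
G0 X0.0 Y0.0
G1 X29.0 Y0.0
G1 X29.0 Y10.0
G1 X3.0 Y10.0
G1 X3.0 Y24.0
G1 X0.0 Y24.0
G1 X0.0 Y0.0
M2 ; end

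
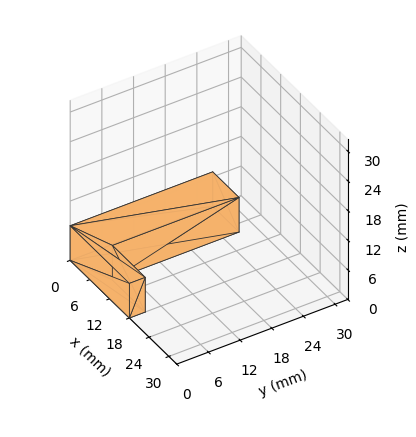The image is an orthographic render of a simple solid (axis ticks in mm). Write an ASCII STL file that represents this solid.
Reading the render: the shape is an L-shaped prism: outer 18 × 27 mm, arm thicknesses ≈ 3 mm (horizontal) and 8 mm (vertical), extruded 7 mm in z (dimensions read to the nearest mm from the axis ticks). For the STL, each face is triangulated and given an outward normal.

solid part
  facet normal 0.0000 0.0000 -1.0000
    outer loop
      vertex 18.00 3.00 0.00
      vertex 18.00 0.00 0.00
      vertex 0.00 0.00 0.00
    endloop
  endfacet
  facet normal 0.0000 0.0000 -1.0000
    outer loop
      vertex 8.00 3.00 0.00
      vertex 18.00 3.00 0.00
      vertex 0.00 0.00 0.00
    endloop
  endfacet
  facet normal 0.0000 0.0000 -1.0000
    outer loop
      vertex 8.00 27.00 0.00
      vertex 8.00 3.00 0.00
      vertex 0.00 0.00 0.00
    endloop
  endfacet
  facet normal 0.0000 0.0000 -1.0000
    outer loop
      vertex 0.00 27.00 0.00
      vertex 8.00 27.00 0.00
      vertex 0.00 0.00 0.00
    endloop
  endfacet
  facet normal 0.0000 0.0000 1.0000
    outer loop
      vertex 0.00 0.00 7.00
      vertex 18.00 0.00 7.00
      vertex 18.00 3.00 7.00
    endloop
  endfacet
  facet normal 0.0000 0.0000 1.0000
    outer loop
      vertex 0.00 0.00 7.00
      vertex 18.00 3.00 7.00
      vertex 8.00 3.00 7.00
    endloop
  endfacet
  facet normal 0.0000 0.0000 1.0000
    outer loop
      vertex 0.00 0.00 7.00
      vertex 8.00 3.00 7.00
      vertex 8.00 27.00 7.00
    endloop
  endfacet
  facet normal 0.0000 0.0000 1.0000
    outer loop
      vertex 0.00 0.00 7.00
      vertex 8.00 27.00 7.00
      vertex 0.00 27.00 7.00
    endloop
  endfacet
  facet normal 0.0000 -1.0000 0.0000
    outer loop
      vertex 0.00 0.00 0.00
      vertex 18.00 0.00 0.00
      vertex 18.00 0.00 7.00
    endloop
  endfacet
  facet normal 0.0000 -1.0000 0.0000
    outer loop
      vertex 0.00 0.00 0.00
      vertex 18.00 0.00 7.00
      vertex 0.00 0.00 7.00
    endloop
  endfacet
  facet normal 1.0000 0.0000 0.0000
    outer loop
      vertex 18.00 0.00 0.00
      vertex 18.00 3.00 0.00
      vertex 18.00 3.00 7.00
    endloop
  endfacet
  facet normal 1.0000 0.0000 0.0000
    outer loop
      vertex 18.00 0.00 0.00
      vertex 18.00 3.00 7.00
      vertex 18.00 0.00 7.00
    endloop
  endfacet
  facet normal 0.0000 1.0000 0.0000
    outer loop
      vertex 18.00 3.00 0.00
      vertex 8.00 3.00 0.00
      vertex 8.00 3.00 7.00
    endloop
  endfacet
  facet normal 0.0000 1.0000 0.0000
    outer loop
      vertex 18.00 3.00 0.00
      vertex 8.00 3.00 7.00
      vertex 18.00 3.00 7.00
    endloop
  endfacet
  facet normal 1.0000 0.0000 0.0000
    outer loop
      vertex 8.00 3.00 0.00
      vertex 8.00 27.00 0.00
      vertex 8.00 27.00 7.00
    endloop
  endfacet
  facet normal 1.0000 0.0000 0.0000
    outer loop
      vertex 8.00 3.00 0.00
      vertex 8.00 27.00 7.00
      vertex 8.00 3.00 7.00
    endloop
  endfacet
  facet normal 0.0000 1.0000 0.0000
    outer loop
      vertex 8.00 27.00 0.00
      vertex 0.00 27.00 0.00
      vertex 0.00 27.00 7.00
    endloop
  endfacet
  facet normal 0.0000 1.0000 0.0000
    outer loop
      vertex 8.00 27.00 0.00
      vertex 0.00 27.00 7.00
      vertex 8.00 27.00 7.00
    endloop
  endfacet
  facet normal -1.0000 0.0000 0.0000
    outer loop
      vertex 0.00 27.00 0.00
      vertex 0.00 0.00 0.00
      vertex 0.00 0.00 7.00
    endloop
  endfacet
  facet normal -1.0000 0.0000 0.0000
    outer loop
      vertex 0.00 27.00 0.00
      vertex 0.00 0.00 7.00
      vertex 0.00 27.00 7.00
    endloop
  endfacet
endsolid part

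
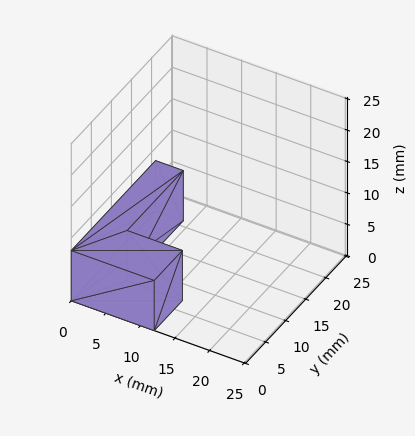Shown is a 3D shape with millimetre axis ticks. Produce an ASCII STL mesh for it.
Reading the render: the shape is an L-shaped prism: outer 12 × 21 mm, arm thicknesses ≈ 7 mm (horizontal) and 4 mm (vertical), extruded 8 mm in z (dimensions read to the nearest mm from the axis ticks). For the STL, each face is triangulated and given an outward normal.

solid part
  facet normal 0.0000 0.0000 -1.0000
    outer loop
      vertex 12.0 7.0 0.0
      vertex 12.0 0.0 0.0
      vertex 0.0 0.0 0.0
    endloop
  endfacet
  facet normal 0.0000 0.0000 -1.0000
    outer loop
      vertex 4.0 7.0 0.0
      vertex 12.0 7.0 0.0
      vertex 0.0 0.0 0.0
    endloop
  endfacet
  facet normal 0.0000 0.0000 -1.0000
    outer loop
      vertex 4.0 21.0 0.0
      vertex 4.0 7.0 0.0
      vertex 0.0 0.0 0.0
    endloop
  endfacet
  facet normal 0.0000 0.0000 -1.0000
    outer loop
      vertex 0.0 21.0 0.0
      vertex 4.0 21.0 0.0
      vertex 0.0 0.0 0.0
    endloop
  endfacet
  facet normal 0.0000 0.0000 1.0000
    outer loop
      vertex 0.0 0.0 8.0
      vertex 12.0 0.0 8.0
      vertex 12.0 7.0 8.0
    endloop
  endfacet
  facet normal 0.0000 0.0000 1.0000
    outer loop
      vertex 0.0 0.0 8.0
      vertex 12.0 7.0 8.0
      vertex 4.0 7.0 8.0
    endloop
  endfacet
  facet normal 0.0000 0.0000 1.0000
    outer loop
      vertex 0.0 0.0 8.0
      vertex 4.0 7.0 8.0
      vertex 4.0 21.0 8.0
    endloop
  endfacet
  facet normal 0.0000 0.0000 1.0000
    outer loop
      vertex 0.0 0.0 8.0
      vertex 4.0 21.0 8.0
      vertex 0.0 21.0 8.0
    endloop
  endfacet
  facet normal 0.0000 -1.0000 0.0000
    outer loop
      vertex 0.0 0.0 0.0
      vertex 12.0 0.0 0.0
      vertex 12.0 0.0 8.0
    endloop
  endfacet
  facet normal 0.0000 -1.0000 0.0000
    outer loop
      vertex 0.0 0.0 0.0
      vertex 12.0 0.0 8.0
      vertex 0.0 0.0 8.0
    endloop
  endfacet
  facet normal 1.0000 0.0000 0.0000
    outer loop
      vertex 12.0 0.0 0.0
      vertex 12.0 7.0 0.0
      vertex 12.0 7.0 8.0
    endloop
  endfacet
  facet normal 1.0000 0.0000 0.0000
    outer loop
      vertex 12.0 0.0 0.0
      vertex 12.0 7.0 8.0
      vertex 12.0 0.0 8.0
    endloop
  endfacet
  facet normal 0.0000 1.0000 0.0000
    outer loop
      vertex 12.0 7.0 0.0
      vertex 4.0 7.0 0.0
      vertex 4.0 7.0 8.0
    endloop
  endfacet
  facet normal 0.0000 1.0000 0.0000
    outer loop
      vertex 12.0 7.0 0.0
      vertex 4.0 7.0 8.0
      vertex 12.0 7.0 8.0
    endloop
  endfacet
  facet normal 1.0000 0.0000 0.0000
    outer loop
      vertex 4.0 7.0 0.0
      vertex 4.0 21.0 0.0
      vertex 4.0 21.0 8.0
    endloop
  endfacet
  facet normal 1.0000 0.0000 0.0000
    outer loop
      vertex 4.0 7.0 0.0
      vertex 4.0 21.0 8.0
      vertex 4.0 7.0 8.0
    endloop
  endfacet
  facet normal 0.0000 1.0000 0.0000
    outer loop
      vertex 4.0 21.0 0.0
      vertex 0.0 21.0 0.0
      vertex 0.0 21.0 8.0
    endloop
  endfacet
  facet normal 0.0000 1.0000 0.0000
    outer loop
      vertex 4.0 21.0 0.0
      vertex 0.0 21.0 8.0
      vertex 4.0 21.0 8.0
    endloop
  endfacet
  facet normal -1.0000 0.0000 0.0000
    outer loop
      vertex 0.0 21.0 0.0
      vertex 0.0 0.0 0.0
      vertex 0.0 0.0 8.0
    endloop
  endfacet
  facet normal -1.0000 0.0000 0.0000
    outer loop
      vertex 0.0 21.0 0.0
      vertex 0.0 0.0 8.0
      vertex 0.0 21.0 8.0
    endloop
  endfacet
endsolid part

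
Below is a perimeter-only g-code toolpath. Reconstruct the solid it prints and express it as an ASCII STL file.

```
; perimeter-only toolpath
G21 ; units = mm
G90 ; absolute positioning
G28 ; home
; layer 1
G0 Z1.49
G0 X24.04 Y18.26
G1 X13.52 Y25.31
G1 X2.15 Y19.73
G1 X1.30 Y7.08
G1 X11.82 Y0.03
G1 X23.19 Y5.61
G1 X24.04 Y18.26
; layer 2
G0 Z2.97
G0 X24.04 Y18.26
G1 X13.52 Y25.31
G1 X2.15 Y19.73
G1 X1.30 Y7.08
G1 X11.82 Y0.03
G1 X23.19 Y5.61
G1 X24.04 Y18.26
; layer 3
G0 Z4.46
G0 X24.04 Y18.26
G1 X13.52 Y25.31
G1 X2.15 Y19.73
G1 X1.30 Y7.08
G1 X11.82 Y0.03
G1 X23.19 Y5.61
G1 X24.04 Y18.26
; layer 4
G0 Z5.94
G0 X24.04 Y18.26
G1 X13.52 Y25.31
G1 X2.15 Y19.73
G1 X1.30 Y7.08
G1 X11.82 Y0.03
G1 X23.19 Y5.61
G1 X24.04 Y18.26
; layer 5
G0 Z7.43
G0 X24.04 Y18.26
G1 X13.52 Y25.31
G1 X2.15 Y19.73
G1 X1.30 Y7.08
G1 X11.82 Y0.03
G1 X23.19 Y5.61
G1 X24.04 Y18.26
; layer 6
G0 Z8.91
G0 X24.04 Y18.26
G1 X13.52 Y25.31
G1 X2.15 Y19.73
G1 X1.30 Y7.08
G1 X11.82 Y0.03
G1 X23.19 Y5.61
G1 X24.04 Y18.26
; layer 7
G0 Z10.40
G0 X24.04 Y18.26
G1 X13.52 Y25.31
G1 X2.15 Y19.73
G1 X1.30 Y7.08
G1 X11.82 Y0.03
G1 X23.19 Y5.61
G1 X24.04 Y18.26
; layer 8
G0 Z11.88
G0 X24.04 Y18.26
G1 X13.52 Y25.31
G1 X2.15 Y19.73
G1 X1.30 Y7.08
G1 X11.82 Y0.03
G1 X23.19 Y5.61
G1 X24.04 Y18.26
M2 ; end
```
solid part
  facet normal 0.0000 0.0000 -1.0000
    outer loop
      vertex 2.15 19.73 0.00
      vertex 13.52 25.31 0.00
      vertex 24.04 18.26 0.00
    endloop
  endfacet
  facet normal 0.0000 0.0000 -1.0000
    outer loop
      vertex 1.30 7.08 0.00
      vertex 2.15 19.73 0.00
      vertex 24.04 18.26 0.00
    endloop
  endfacet
  facet normal 0.0000 0.0000 -1.0000
    outer loop
      vertex 11.82 0.03 0.00
      vertex 1.30 7.08 0.00
      vertex 24.04 18.26 0.00
    endloop
  endfacet
  facet normal 0.0000 0.0000 -1.0000
    outer loop
      vertex 23.19 5.61 0.00
      vertex 11.82 0.03 0.00
      vertex 24.04 18.26 0.00
    endloop
  endfacet
  facet normal 0.0000 0.0000 1.0000
    outer loop
      vertex 24.04 18.26 11.88
      vertex 13.52 25.31 11.88
      vertex 2.15 19.73 11.88
    endloop
  endfacet
  facet normal 0.0000 0.0000 1.0000
    outer loop
      vertex 24.04 18.26 11.88
      vertex 2.15 19.73 11.88
      vertex 1.30 7.08 11.88
    endloop
  endfacet
  facet normal 0.0000 0.0000 1.0000
    outer loop
      vertex 24.04 18.26 11.88
      vertex 1.30 7.08 11.88
      vertex 11.82 0.03 11.88
    endloop
  endfacet
  facet normal 0.0000 0.0000 1.0000
    outer loop
      vertex 24.04 18.26 11.88
      vertex 11.82 0.03 11.88
      vertex 23.19 5.61 11.88
    endloop
  endfacet
  facet normal 0.5567 0.8307 0.0000
    outer loop
      vertex 24.04 18.26 0.00
      vertex 13.52 25.31 0.00
      vertex 13.52 25.31 11.88
    endloop
  endfacet
  facet normal 0.5567 0.8307 0.0000
    outer loop
      vertex 24.04 18.26 0.00
      vertex 13.52 25.31 11.88
      vertex 24.04 18.26 11.88
    endloop
  endfacet
  facet normal -0.4406 0.8977 0.0000
    outer loop
      vertex 13.52 25.31 0.00
      vertex 2.15 19.73 0.00
      vertex 2.15 19.73 11.88
    endloop
  endfacet
  facet normal -0.4406 0.8977 0.0000
    outer loop
      vertex 13.52 25.31 0.00
      vertex 2.15 19.73 11.88
      vertex 13.52 25.31 11.88
    endloop
  endfacet
  facet normal -0.9978 0.0670 0.0000
    outer loop
      vertex 2.15 19.73 0.00
      vertex 1.30 7.08 0.00
      vertex 1.30 7.08 11.88
    endloop
  endfacet
  facet normal -0.9978 0.0670 0.0000
    outer loop
      vertex 2.15 19.73 0.00
      vertex 1.30 7.08 11.88
      vertex 2.15 19.73 11.88
    endloop
  endfacet
  facet normal -0.5567 -0.8307 0.0000
    outer loop
      vertex 1.30 7.08 0.00
      vertex 11.82 0.03 0.00
      vertex 11.82 0.03 11.88
    endloop
  endfacet
  facet normal -0.5567 -0.8307 0.0000
    outer loop
      vertex 1.30 7.08 0.00
      vertex 11.82 0.03 11.88
      vertex 1.30 7.08 11.88
    endloop
  endfacet
  facet normal 0.4406 -0.8977 0.0000
    outer loop
      vertex 11.82 0.03 0.00
      vertex 23.19 5.61 0.00
      vertex 23.19 5.61 11.88
    endloop
  endfacet
  facet normal 0.4406 -0.8977 0.0000
    outer loop
      vertex 11.82 0.03 0.00
      vertex 23.19 5.61 11.88
      vertex 11.82 0.03 11.88
    endloop
  endfacet
  facet normal 0.9978 -0.0670 0.0000
    outer loop
      vertex 23.19 5.61 0.00
      vertex 24.04 18.26 0.00
      vertex 24.04 18.26 11.88
    endloop
  endfacet
  facet normal 0.9978 -0.0670 0.0000
    outer loop
      vertex 23.19 5.61 0.00
      vertex 24.04 18.26 11.88
      vertex 23.19 5.61 11.88
    endloop
  endfacet
endsolid part

The G0 Z moves step by Δz≈1.49 mm. Every layer's G1 loop is the same polygon, so the solid is a straight extrusion of it from z=0 to z≈11.9. Closing with flat bottom and top caps and triangulating gives 20 facets — a regular 6-sided prism (a cylinder approximated with 6 flat sides), circumscribed radius ≈ 12.7 mm, height ≈ 11.9 mm.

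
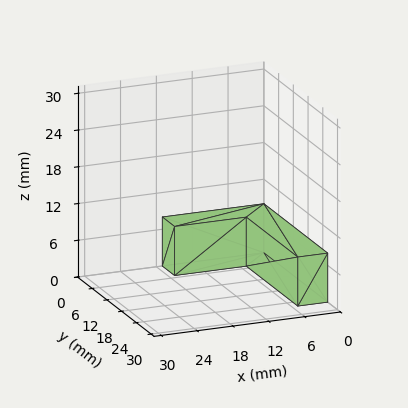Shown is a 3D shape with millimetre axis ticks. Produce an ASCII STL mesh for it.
Reading the render: the shape is an L-shaped prism: outer 17 × 26 mm, arm thicknesses ≈ 5 mm (horizontal) and 5 mm (vertical), extruded 8 mm in z (dimensions read to the nearest mm from the axis ticks). For the STL, each face is triangulated and given an outward normal.

solid part
  facet normal 0.0000 0.0000 -1.0000
    outer loop
      vertex 17.000 5.000 0.000
      vertex 17.000 0.000 0.000
      vertex 0.000 0.000 0.000
    endloop
  endfacet
  facet normal 0.0000 0.0000 -1.0000
    outer loop
      vertex 5.000 5.000 0.000
      vertex 17.000 5.000 0.000
      vertex 0.000 0.000 0.000
    endloop
  endfacet
  facet normal 0.0000 0.0000 -1.0000
    outer loop
      vertex 5.000 26.000 0.000
      vertex 5.000 5.000 0.000
      vertex 0.000 0.000 0.000
    endloop
  endfacet
  facet normal 0.0000 0.0000 -1.0000
    outer loop
      vertex 0.000 26.000 0.000
      vertex 5.000 26.000 0.000
      vertex 0.000 0.000 0.000
    endloop
  endfacet
  facet normal 0.0000 0.0000 1.0000
    outer loop
      vertex 0.000 0.000 8.000
      vertex 17.000 0.000 8.000
      vertex 17.000 5.000 8.000
    endloop
  endfacet
  facet normal 0.0000 0.0000 1.0000
    outer loop
      vertex 0.000 0.000 8.000
      vertex 17.000 5.000 8.000
      vertex 5.000 5.000 8.000
    endloop
  endfacet
  facet normal 0.0000 0.0000 1.0000
    outer loop
      vertex 0.000 0.000 8.000
      vertex 5.000 5.000 8.000
      vertex 5.000 26.000 8.000
    endloop
  endfacet
  facet normal 0.0000 0.0000 1.0000
    outer loop
      vertex 0.000 0.000 8.000
      vertex 5.000 26.000 8.000
      vertex 0.000 26.000 8.000
    endloop
  endfacet
  facet normal 0.0000 -1.0000 0.0000
    outer loop
      vertex 0.000 0.000 0.000
      vertex 17.000 0.000 0.000
      vertex 17.000 0.000 8.000
    endloop
  endfacet
  facet normal 0.0000 -1.0000 0.0000
    outer loop
      vertex 0.000 0.000 0.000
      vertex 17.000 0.000 8.000
      vertex 0.000 0.000 8.000
    endloop
  endfacet
  facet normal 1.0000 0.0000 0.0000
    outer loop
      vertex 17.000 0.000 0.000
      vertex 17.000 5.000 0.000
      vertex 17.000 5.000 8.000
    endloop
  endfacet
  facet normal 1.0000 0.0000 0.0000
    outer loop
      vertex 17.000 0.000 0.000
      vertex 17.000 5.000 8.000
      vertex 17.000 0.000 8.000
    endloop
  endfacet
  facet normal 0.0000 1.0000 0.0000
    outer loop
      vertex 17.000 5.000 0.000
      vertex 5.000 5.000 0.000
      vertex 5.000 5.000 8.000
    endloop
  endfacet
  facet normal 0.0000 1.0000 0.0000
    outer loop
      vertex 17.000 5.000 0.000
      vertex 5.000 5.000 8.000
      vertex 17.000 5.000 8.000
    endloop
  endfacet
  facet normal 1.0000 0.0000 0.0000
    outer loop
      vertex 5.000 5.000 0.000
      vertex 5.000 26.000 0.000
      vertex 5.000 26.000 8.000
    endloop
  endfacet
  facet normal 1.0000 0.0000 0.0000
    outer loop
      vertex 5.000 5.000 0.000
      vertex 5.000 26.000 8.000
      vertex 5.000 5.000 8.000
    endloop
  endfacet
  facet normal 0.0000 1.0000 0.0000
    outer loop
      vertex 5.000 26.000 0.000
      vertex 0.000 26.000 0.000
      vertex 0.000 26.000 8.000
    endloop
  endfacet
  facet normal 0.0000 1.0000 0.0000
    outer loop
      vertex 5.000 26.000 0.000
      vertex 0.000 26.000 8.000
      vertex 5.000 26.000 8.000
    endloop
  endfacet
  facet normal -1.0000 0.0000 0.0000
    outer loop
      vertex 0.000 26.000 0.000
      vertex 0.000 0.000 0.000
      vertex 0.000 0.000 8.000
    endloop
  endfacet
  facet normal -1.0000 0.0000 0.0000
    outer loop
      vertex 0.000 26.000 0.000
      vertex 0.000 0.000 8.000
      vertex 0.000 26.000 8.000
    endloop
  endfacet
endsolid part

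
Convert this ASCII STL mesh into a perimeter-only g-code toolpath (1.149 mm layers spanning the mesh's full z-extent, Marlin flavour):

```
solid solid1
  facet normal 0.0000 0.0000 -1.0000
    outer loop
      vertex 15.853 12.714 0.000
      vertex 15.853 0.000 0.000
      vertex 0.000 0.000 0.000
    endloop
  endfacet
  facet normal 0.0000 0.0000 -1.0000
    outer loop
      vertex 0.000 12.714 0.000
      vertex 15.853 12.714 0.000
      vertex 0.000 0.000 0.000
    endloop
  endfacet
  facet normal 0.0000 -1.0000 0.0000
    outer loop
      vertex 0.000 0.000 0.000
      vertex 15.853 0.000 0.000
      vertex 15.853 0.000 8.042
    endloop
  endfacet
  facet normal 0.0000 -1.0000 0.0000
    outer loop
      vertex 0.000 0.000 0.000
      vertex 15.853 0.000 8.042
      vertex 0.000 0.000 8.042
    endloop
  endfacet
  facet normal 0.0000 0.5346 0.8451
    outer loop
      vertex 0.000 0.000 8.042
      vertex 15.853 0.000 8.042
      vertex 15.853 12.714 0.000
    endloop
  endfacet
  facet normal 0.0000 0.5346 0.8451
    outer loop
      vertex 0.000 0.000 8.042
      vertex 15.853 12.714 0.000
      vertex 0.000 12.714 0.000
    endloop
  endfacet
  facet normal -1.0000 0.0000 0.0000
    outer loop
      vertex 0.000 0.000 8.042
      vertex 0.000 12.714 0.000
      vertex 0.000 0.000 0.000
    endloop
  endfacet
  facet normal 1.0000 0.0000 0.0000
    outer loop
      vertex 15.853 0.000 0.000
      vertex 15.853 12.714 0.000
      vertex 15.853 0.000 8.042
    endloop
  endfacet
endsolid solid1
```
; perimeter-only toolpath
G21 ; units = mm
G90 ; absolute positioning
G28 ; home
; layer 1
G0 Z1.149
G0 X0.000 Y0.000
G1 X15.853 Y0.000
G1 X15.853 Y10.898
G1 X0.000 Y10.898
G1 X0.000 Y0.000
; layer 2
G0 Z2.298
G0 X0.000 Y0.000
G1 X15.853 Y0.000
G1 X15.853 Y9.081
G1 X0.000 Y9.081
G1 X0.000 Y0.000
; layer 3
G0 Z3.447
G0 X0.000 Y0.000
G1 X15.853 Y0.000
G1 X15.853 Y7.265
G1 X0.000 Y7.265
G1 X0.000 Y0.000
; layer 4
G0 Z4.595
G0 X0.000 Y0.000
G1 X15.853 Y0.000
G1 X15.853 Y5.449
G1 X0.000 Y5.449
G1 X0.000 Y0.000
; layer 5
G0 Z5.744
G0 X0.000 Y0.000
G1 X15.853 Y0.000
G1 X15.853 Y3.633
G1 X0.000 Y3.633
G1 X0.000 Y0.000
; layer 6
G0 Z6.893
G0 X0.000 Y0.000
G1 X15.853 Y0.000
G1 X15.853 Y1.816
G1 X0.000 Y1.816
G1 X0.000 Y0.000
M2 ; end

The solid is a wedge (ramp): 15.9 × 12.7 mm base, rising to 8.04 mm along the y=0 edge and sloping linearly to z=0 at y=12.7. Slicing at Δz = 1.149 mm — 7 equal slices spanning the solid's height, so layer i sits at z = i·h/7 — gives 6 non-empty perimeters. Each is a 4-segment closed polygon; G0 lifts to the layer z and rapids to the start vertex, then G1 traces the edges. The cross-section shrinks linearly with z (the slice at the apex is degenerate and omitted).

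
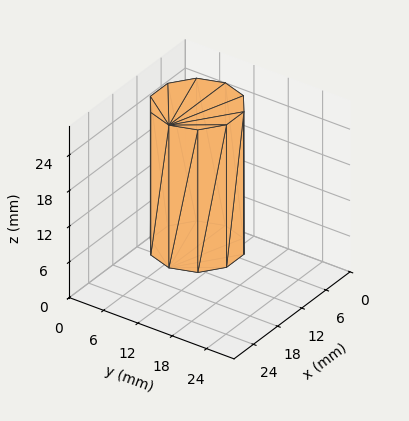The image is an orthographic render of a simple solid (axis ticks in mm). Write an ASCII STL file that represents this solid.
Reading the render: the shape is a regular 10-sided prism (a cylinder approximated with 10 flat sides), circumscribed radius ≈ 7 mm, height ≈ 24 mm (dimensions read to the nearest mm from the axis ticks). For the STL, each face is triangulated and given an outward normal.

solid part
  facet normal 0.0000 0.0000 -1.0000
    outer loop
      vertex 9.16 13.66 0.00
      vertex 12.66 11.11 0.00
      vertex 14.00 7.00 0.00
    endloop
  endfacet
  facet normal 0.0000 0.0000 -1.0000
    outer loop
      vertex 4.84 13.66 0.00
      vertex 9.16 13.66 0.00
      vertex 14.00 7.00 0.00
    endloop
  endfacet
  facet normal 0.0000 0.0000 -1.0000
    outer loop
      vertex 1.34 11.11 0.00
      vertex 4.84 13.66 0.00
      vertex 14.00 7.00 0.00
    endloop
  endfacet
  facet normal 0.0000 0.0000 -1.0000
    outer loop
      vertex 0.00 7.00 0.00
      vertex 1.34 11.11 0.00
      vertex 14.00 7.00 0.00
    endloop
  endfacet
  facet normal 0.0000 0.0000 -1.0000
    outer loop
      vertex 1.34 2.89 0.00
      vertex 0.00 7.00 0.00
      vertex 14.00 7.00 0.00
    endloop
  endfacet
  facet normal 0.0000 0.0000 -1.0000
    outer loop
      vertex 4.84 0.34 0.00
      vertex 1.34 2.89 0.00
      vertex 14.00 7.00 0.00
    endloop
  endfacet
  facet normal 0.0000 0.0000 -1.0000
    outer loop
      vertex 9.16 0.34 0.00
      vertex 4.84 0.34 0.00
      vertex 14.00 7.00 0.00
    endloop
  endfacet
  facet normal 0.0000 0.0000 -1.0000
    outer loop
      vertex 12.66 2.89 0.00
      vertex 9.16 0.34 0.00
      vertex 14.00 7.00 0.00
    endloop
  endfacet
  facet normal 0.0000 0.0000 1.0000
    outer loop
      vertex 14.00 7.00 24.00
      vertex 12.66 11.11 24.00
      vertex 9.16 13.66 24.00
    endloop
  endfacet
  facet normal 0.0000 0.0000 1.0000
    outer loop
      vertex 14.00 7.00 24.00
      vertex 9.16 13.66 24.00
      vertex 4.84 13.66 24.00
    endloop
  endfacet
  facet normal 0.0000 0.0000 1.0000
    outer loop
      vertex 14.00 7.00 24.00
      vertex 4.84 13.66 24.00
      vertex 1.34 11.11 24.00
    endloop
  endfacet
  facet normal 0.0000 0.0000 1.0000
    outer loop
      vertex 14.00 7.00 24.00
      vertex 1.34 11.11 24.00
      vertex 0.00 7.00 24.00
    endloop
  endfacet
  facet normal 0.0000 0.0000 1.0000
    outer loop
      vertex 14.00 7.00 24.00
      vertex 0.00 7.00 24.00
      vertex 1.34 2.89 24.00
    endloop
  endfacet
  facet normal 0.0000 0.0000 1.0000
    outer loop
      vertex 14.00 7.00 24.00
      vertex 1.34 2.89 24.00
      vertex 4.84 0.34 24.00
    endloop
  endfacet
  facet normal 0.0000 0.0000 1.0000
    outer loop
      vertex 14.00 7.00 24.00
      vertex 4.84 0.34 24.00
      vertex 9.16 0.34 24.00
    endloop
  endfacet
  facet normal 0.0000 0.0000 1.0000
    outer loop
      vertex 14.00 7.00 24.00
      vertex 9.16 0.34 24.00
      vertex 12.66 2.89 24.00
    endloop
  endfacet
  facet normal 0.9507 0.3100 0.0000
    outer loop
      vertex 14.00 7.00 0.00
      vertex 12.66 11.11 0.00
      vertex 12.66 11.11 24.00
    endloop
  endfacet
  facet normal 0.9507 0.3100 0.0000
    outer loop
      vertex 14.00 7.00 0.00
      vertex 12.66 11.11 24.00
      vertex 14.00 7.00 24.00
    endloop
  endfacet
  facet normal 0.5889 0.8082 0.0000
    outer loop
      vertex 12.66 11.11 0.00
      vertex 9.16 13.66 0.00
      vertex 9.16 13.66 24.00
    endloop
  endfacet
  facet normal 0.5889 0.8082 0.0000
    outer loop
      vertex 12.66 11.11 0.00
      vertex 9.16 13.66 24.00
      vertex 12.66 11.11 24.00
    endloop
  endfacet
  facet normal 0.0000 1.0000 0.0000
    outer loop
      vertex 9.16 13.66 0.00
      vertex 4.84 13.66 0.00
      vertex 4.84 13.66 24.00
    endloop
  endfacet
  facet normal 0.0000 1.0000 0.0000
    outer loop
      vertex 9.16 13.66 0.00
      vertex 4.84 13.66 24.00
      vertex 9.16 13.66 24.00
    endloop
  endfacet
  facet normal -0.5889 0.8082 0.0000
    outer loop
      vertex 4.84 13.66 0.00
      vertex 1.34 11.11 0.00
      vertex 1.34 11.11 24.00
    endloop
  endfacet
  facet normal -0.5889 0.8082 0.0000
    outer loop
      vertex 4.84 13.66 0.00
      vertex 1.34 11.11 24.00
      vertex 4.84 13.66 24.00
    endloop
  endfacet
  facet normal -0.9507 0.3100 0.0000
    outer loop
      vertex 1.34 11.11 0.00
      vertex 0.00 7.00 0.00
      vertex 0.00 7.00 24.00
    endloop
  endfacet
  facet normal -0.9507 0.3100 0.0000
    outer loop
      vertex 1.34 11.11 0.00
      vertex 0.00 7.00 24.00
      vertex 1.34 11.11 24.00
    endloop
  endfacet
  facet normal -0.9507 -0.3100 0.0000
    outer loop
      vertex 0.00 7.00 0.00
      vertex 1.34 2.89 0.00
      vertex 1.34 2.89 24.00
    endloop
  endfacet
  facet normal -0.9507 -0.3100 0.0000
    outer loop
      vertex 0.00 7.00 0.00
      vertex 1.34 2.89 24.00
      vertex 0.00 7.00 24.00
    endloop
  endfacet
  facet normal -0.5889 -0.8082 0.0000
    outer loop
      vertex 1.34 2.89 0.00
      vertex 4.84 0.34 0.00
      vertex 4.84 0.34 24.00
    endloop
  endfacet
  facet normal -0.5889 -0.8082 0.0000
    outer loop
      vertex 1.34 2.89 0.00
      vertex 4.84 0.34 24.00
      vertex 1.34 2.89 24.00
    endloop
  endfacet
  facet normal 0.0000 -1.0000 0.0000
    outer loop
      vertex 4.84 0.34 0.00
      vertex 9.16 0.34 0.00
      vertex 9.16 0.34 24.00
    endloop
  endfacet
  facet normal 0.0000 -1.0000 0.0000
    outer loop
      vertex 4.84 0.34 0.00
      vertex 9.16 0.34 24.00
      vertex 4.84 0.34 24.00
    endloop
  endfacet
  facet normal 0.5889 -0.8082 0.0000
    outer loop
      vertex 9.16 0.34 0.00
      vertex 12.66 2.89 0.00
      vertex 12.66 2.89 24.00
    endloop
  endfacet
  facet normal 0.5889 -0.8082 0.0000
    outer loop
      vertex 9.16 0.34 0.00
      vertex 12.66 2.89 24.00
      vertex 9.16 0.34 24.00
    endloop
  endfacet
  facet normal 0.9507 -0.3100 0.0000
    outer loop
      vertex 12.66 2.89 0.00
      vertex 14.00 7.00 0.00
      vertex 14.00 7.00 24.00
    endloop
  endfacet
  facet normal 0.9507 -0.3100 0.0000
    outer loop
      vertex 12.66 2.89 0.00
      vertex 14.00 7.00 24.00
      vertex 12.66 2.89 24.00
    endloop
  endfacet
endsolid part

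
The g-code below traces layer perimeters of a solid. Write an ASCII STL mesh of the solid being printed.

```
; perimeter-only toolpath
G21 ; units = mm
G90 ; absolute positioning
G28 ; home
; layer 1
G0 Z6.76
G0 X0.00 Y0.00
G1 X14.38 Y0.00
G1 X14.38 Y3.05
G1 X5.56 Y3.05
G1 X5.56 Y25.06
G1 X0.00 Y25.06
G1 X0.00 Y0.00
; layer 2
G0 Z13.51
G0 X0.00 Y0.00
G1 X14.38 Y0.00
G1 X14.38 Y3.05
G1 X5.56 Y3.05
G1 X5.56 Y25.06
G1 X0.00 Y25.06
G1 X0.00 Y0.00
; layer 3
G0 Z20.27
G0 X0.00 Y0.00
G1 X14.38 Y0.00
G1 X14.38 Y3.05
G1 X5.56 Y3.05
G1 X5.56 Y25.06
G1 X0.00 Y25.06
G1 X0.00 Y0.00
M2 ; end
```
solid part
  facet normal 0.0000 0.0000 -1.0000
    outer loop
      vertex 14.38 3.05 0.00
      vertex 14.38 0.00 0.00
      vertex 0.00 0.00 0.00
    endloop
  endfacet
  facet normal 0.0000 0.0000 -1.0000
    outer loop
      vertex 5.56 3.05 0.00
      vertex 14.38 3.05 0.00
      vertex 0.00 0.00 0.00
    endloop
  endfacet
  facet normal 0.0000 0.0000 -1.0000
    outer loop
      vertex 5.56 25.06 0.00
      vertex 5.56 3.05 0.00
      vertex 0.00 0.00 0.00
    endloop
  endfacet
  facet normal 0.0000 0.0000 -1.0000
    outer loop
      vertex 0.00 25.06 0.00
      vertex 5.56 25.06 0.00
      vertex 0.00 0.00 0.00
    endloop
  endfacet
  facet normal 0.0000 0.0000 1.0000
    outer loop
      vertex 0.00 0.00 20.27
      vertex 14.38 0.00 20.27
      vertex 14.38 3.05 20.27
    endloop
  endfacet
  facet normal 0.0000 0.0000 1.0000
    outer loop
      vertex 0.00 0.00 20.27
      vertex 14.38 3.05 20.27
      vertex 5.56 3.05 20.27
    endloop
  endfacet
  facet normal 0.0000 0.0000 1.0000
    outer loop
      vertex 0.00 0.00 20.27
      vertex 5.56 3.05 20.27
      vertex 5.56 25.06 20.27
    endloop
  endfacet
  facet normal 0.0000 0.0000 1.0000
    outer loop
      vertex 0.00 0.00 20.27
      vertex 5.56 25.06 20.27
      vertex 0.00 25.06 20.27
    endloop
  endfacet
  facet normal 0.0000 -1.0000 0.0000
    outer loop
      vertex 0.00 0.00 0.00
      vertex 14.38 0.00 0.00
      vertex 14.38 0.00 20.27
    endloop
  endfacet
  facet normal 0.0000 -1.0000 0.0000
    outer loop
      vertex 0.00 0.00 0.00
      vertex 14.38 0.00 20.27
      vertex 0.00 0.00 20.27
    endloop
  endfacet
  facet normal 1.0000 0.0000 0.0000
    outer loop
      vertex 14.38 0.00 0.00
      vertex 14.38 3.05 0.00
      vertex 14.38 3.05 20.27
    endloop
  endfacet
  facet normal 1.0000 0.0000 0.0000
    outer loop
      vertex 14.38 0.00 0.00
      vertex 14.38 3.05 20.27
      vertex 14.38 0.00 20.27
    endloop
  endfacet
  facet normal 0.0000 1.0000 0.0000
    outer loop
      vertex 14.38 3.05 0.00
      vertex 5.56 3.05 0.00
      vertex 5.56 3.05 20.27
    endloop
  endfacet
  facet normal 0.0000 1.0000 0.0000
    outer loop
      vertex 14.38 3.05 0.00
      vertex 5.56 3.05 20.27
      vertex 14.38 3.05 20.27
    endloop
  endfacet
  facet normal 1.0000 0.0000 0.0000
    outer loop
      vertex 5.56 3.05 0.00
      vertex 5.56 25.06 0.00
      vertex 5.56 25.06 20.27
    endloop
  endfacet
  facet normal 1.0000 0.0000 0.0000
    outer loop
      vertex 5.56 3.05 0.00
      vertex 5.56 25.06 20.27
      vertex 5.56 3.05 20.27
    endloop
  endfacet
  facet normal 0.0000 1.0000 0.0000
    outer loop
      vertex 5.56 25.06 0.00
      vertex 0.00 25.06 0.00
      vertex 0.00 25.06 20.27
    endloop
  endfacet
  facet normal 0.0000 1.0000 0.0000
    outer loop
      vertex 5.56 25.06 0.00
      vertex 0.00 25.06 20.27
      vertex 5.56 25.06 20.27
    endloop
  endfacet
  facet normal -1.0000 0.0000 0.0000
    outer loop
      vertex 0.00 25.06 0.00
      vertex 0.00 0.00 0.00
      vertex 0.00 0.00 20.27
    endloop
  endfacet
  facet normal -1.0000 0.0000 0.0000
    outer loop
      vertex 0.00 25.06 0.00
      vertex 0.00 0.00 20.27
      vertex 0.00 25.06 20.27
    endloop
  endfacet
endsolid part

The G0 Z moves step by Δz≈6.76 mm. Every layer's G1 loop is the same polygon, so the solid is a straight extrusion of it from z=0 to z≈20.3. Closing with flat bottom and top caps and triangulating gives 20 facets — an L-shaped prism: outer 14.4 × 25.1 mm, arm thicknesses ≈ 3.05 mm (horizontal) and 5.56 mm (vertical), extruded 20.3 mm in z.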